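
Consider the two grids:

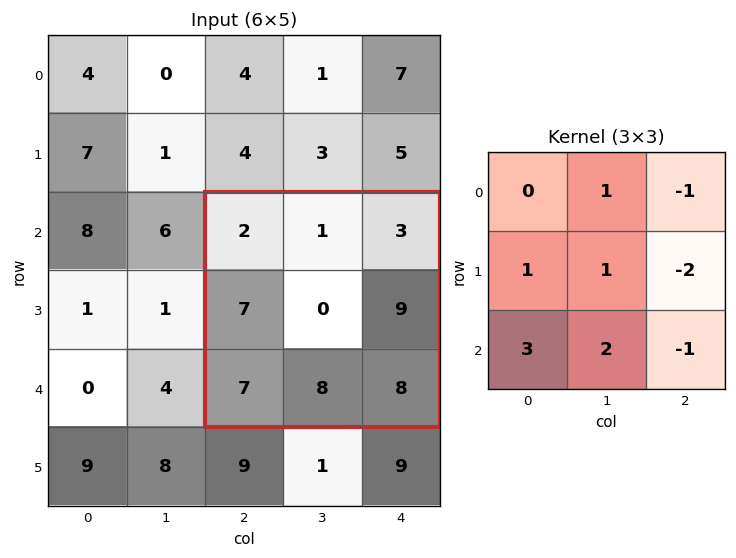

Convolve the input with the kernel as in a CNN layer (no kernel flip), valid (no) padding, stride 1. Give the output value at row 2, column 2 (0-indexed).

The receptive field on the input at this output position is [2 1 3 / 7 0 9 / 7 8 8]. Elementwise product with the kernel and sum: 1·1 + 3·-1 + 7·1 + 0·1 + 9·-2 + 7·3 + 8·2 + 8·-1.

16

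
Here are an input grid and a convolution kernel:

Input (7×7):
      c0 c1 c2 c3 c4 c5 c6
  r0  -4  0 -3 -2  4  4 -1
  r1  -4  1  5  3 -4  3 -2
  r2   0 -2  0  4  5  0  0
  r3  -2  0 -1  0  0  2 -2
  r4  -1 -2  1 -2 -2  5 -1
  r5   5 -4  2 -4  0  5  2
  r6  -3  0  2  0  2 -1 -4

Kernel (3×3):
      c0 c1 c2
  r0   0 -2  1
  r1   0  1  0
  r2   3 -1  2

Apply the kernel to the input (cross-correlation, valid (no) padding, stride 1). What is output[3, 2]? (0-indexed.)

8

The receptive field on the input at this output position is [-1 0 0 / 1 -2 -2 / 2 -4 0]. Elementwise product with the kernel and sum: 0·-2 + 0·1 + -2·1 + 2·3 + -4·-1 + 0·2.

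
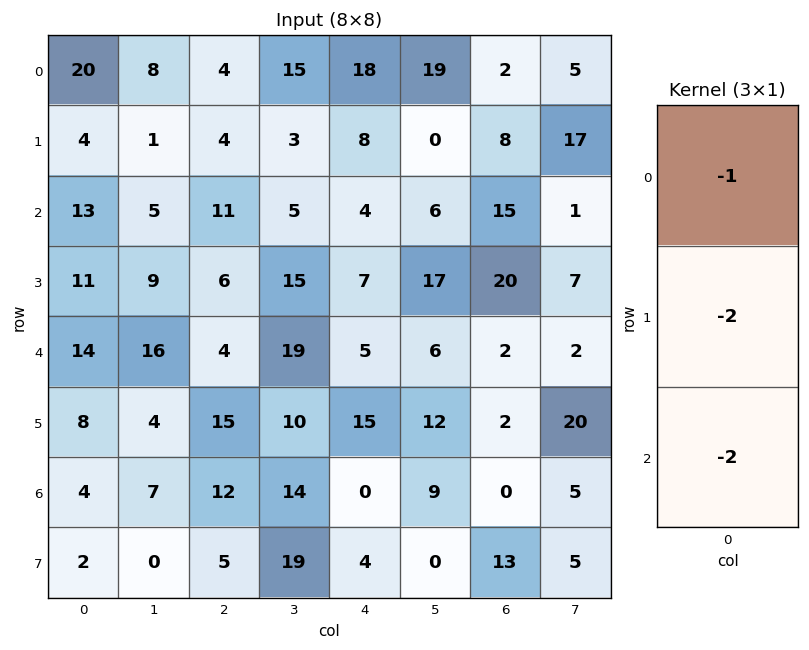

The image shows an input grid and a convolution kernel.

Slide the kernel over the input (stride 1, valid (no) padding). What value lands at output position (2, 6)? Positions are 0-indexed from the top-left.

-59

The receptive field on the input at this output position is [15 / 20 / 2]. Elementwise product with the kernel and sum: 15·-1 + 20·-2 + 2·-2.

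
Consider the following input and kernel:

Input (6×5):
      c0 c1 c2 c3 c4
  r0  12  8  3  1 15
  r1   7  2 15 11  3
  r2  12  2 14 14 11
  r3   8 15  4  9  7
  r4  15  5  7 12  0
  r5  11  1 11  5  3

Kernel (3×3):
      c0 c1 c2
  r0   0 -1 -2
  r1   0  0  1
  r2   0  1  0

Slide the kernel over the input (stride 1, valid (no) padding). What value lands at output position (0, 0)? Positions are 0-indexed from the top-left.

3

The receptive field on the input at this output position is [12 8 3 / 7 2 15 / 12 2 14]. Elementwise product with the kernel and sum: 8·-1 + 3·-2 + 15·1 + 2·1.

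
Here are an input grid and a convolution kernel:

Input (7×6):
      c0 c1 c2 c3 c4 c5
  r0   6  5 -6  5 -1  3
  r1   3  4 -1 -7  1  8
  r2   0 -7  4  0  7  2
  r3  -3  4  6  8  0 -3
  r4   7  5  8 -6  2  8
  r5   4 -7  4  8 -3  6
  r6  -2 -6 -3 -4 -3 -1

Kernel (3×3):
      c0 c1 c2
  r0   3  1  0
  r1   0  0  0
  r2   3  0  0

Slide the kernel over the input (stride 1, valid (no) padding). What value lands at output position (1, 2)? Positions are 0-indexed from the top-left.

The receptive field on the input at this output position is [-1 -7 1 / 4 0 7 / 6 8 0]. Elementwise product with the kernel and sum: -1·3 + -7·1 + 6·3.

8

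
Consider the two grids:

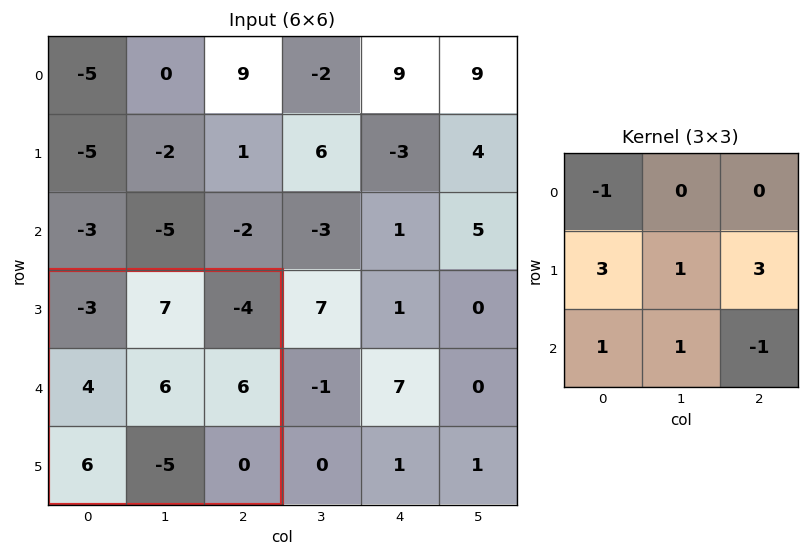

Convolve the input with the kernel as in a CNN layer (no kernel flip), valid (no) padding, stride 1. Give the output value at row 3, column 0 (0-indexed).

40

The receptive field on the input at this output position is [-3 7 -4 / 4 6 6 / 6 -5 0]. Elementwise product with the kernel and sum: -3·-1 + 4·3 + 6·1 + 6·3 + 6·1 + -5·1 + 0·-1.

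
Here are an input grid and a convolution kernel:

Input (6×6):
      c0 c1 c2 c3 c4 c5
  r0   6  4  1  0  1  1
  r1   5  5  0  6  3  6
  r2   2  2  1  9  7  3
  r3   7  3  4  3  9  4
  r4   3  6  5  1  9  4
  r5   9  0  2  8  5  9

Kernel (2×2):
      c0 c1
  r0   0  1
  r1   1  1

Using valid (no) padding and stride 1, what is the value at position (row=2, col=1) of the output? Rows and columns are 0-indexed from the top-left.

8

The receptive field on the input at this output position is [2 1 / 3 4]. Elementwise product with the kernel and sum: 1·1 + 3·1 + 4·1.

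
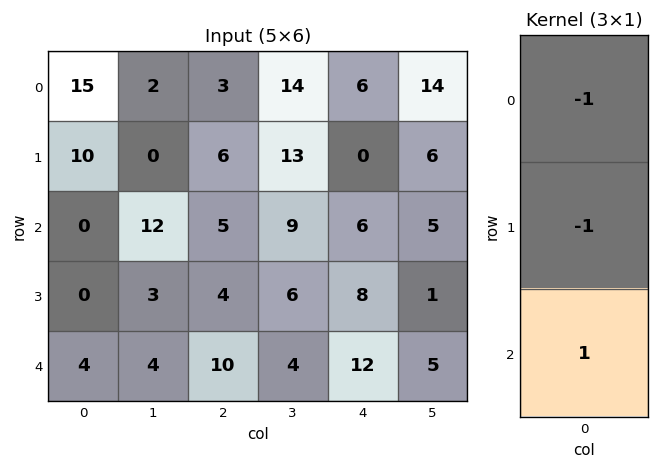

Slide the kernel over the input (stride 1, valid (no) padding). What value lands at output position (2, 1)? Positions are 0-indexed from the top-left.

The receptive field on the input at this output position is [12 / 3 / 4]. Elementwise product with the kernel and sum: 12·-1 + 3·-1 + 4·1.

-11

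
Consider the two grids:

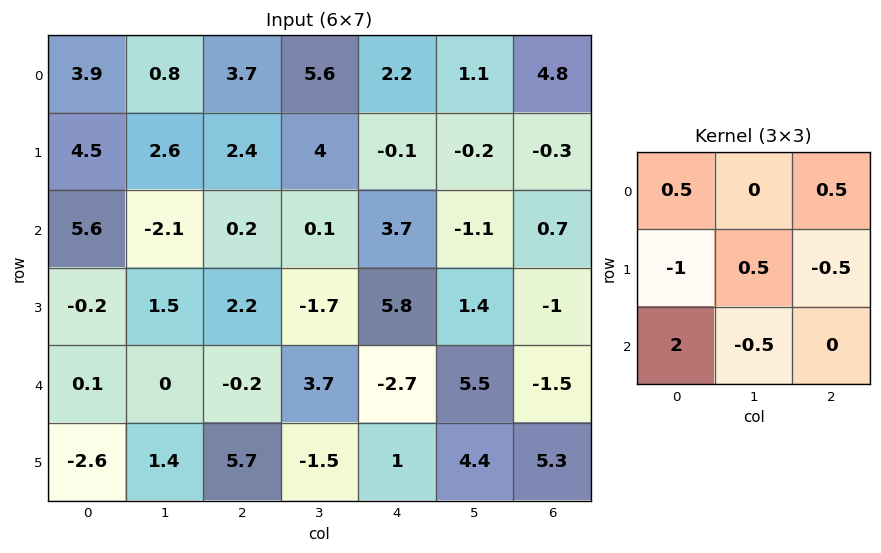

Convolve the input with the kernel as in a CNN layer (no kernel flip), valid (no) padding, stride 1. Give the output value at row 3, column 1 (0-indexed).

The receptive field on the input at this output position is [1.5 2.2 -1.7 / 0 -0.2 3.7 / 1.4 5.7 -1.5]. Elementwise product with the kernel and sum: 1.5·0.5 + -1.7·0.5 + 0·-1 + -0.2·0.5 + 3.7·-0.5 + 1.4·2 + 5.7·-0.5.

-2.1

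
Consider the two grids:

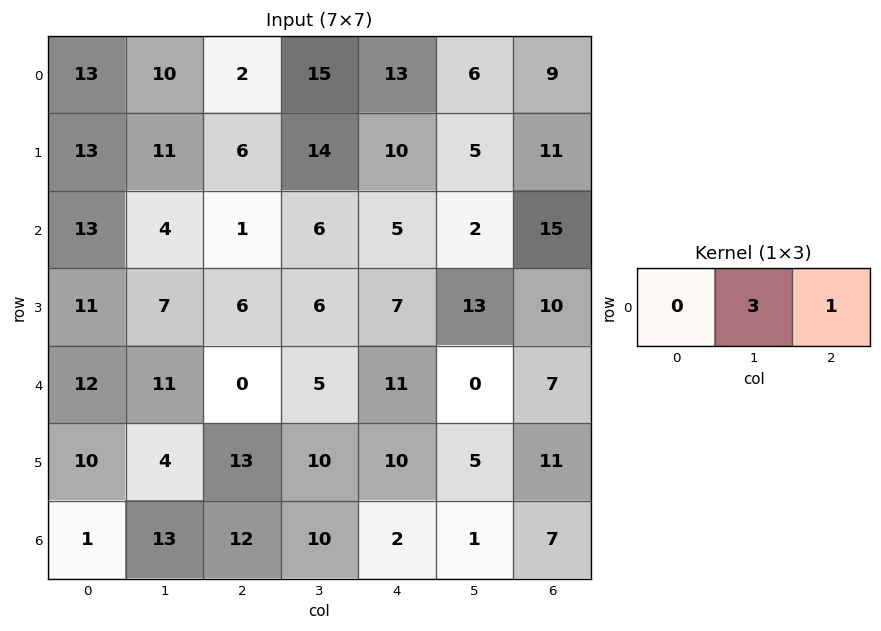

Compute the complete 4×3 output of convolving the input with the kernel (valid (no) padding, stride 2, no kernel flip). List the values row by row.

32 58 27
13 23 21
33 26 7
51 32 10

Output[0,0]: The receptive field on the input at this output position is [13 10 2]. Elementwise product with the kernel and sum: 10·3 + 2·1.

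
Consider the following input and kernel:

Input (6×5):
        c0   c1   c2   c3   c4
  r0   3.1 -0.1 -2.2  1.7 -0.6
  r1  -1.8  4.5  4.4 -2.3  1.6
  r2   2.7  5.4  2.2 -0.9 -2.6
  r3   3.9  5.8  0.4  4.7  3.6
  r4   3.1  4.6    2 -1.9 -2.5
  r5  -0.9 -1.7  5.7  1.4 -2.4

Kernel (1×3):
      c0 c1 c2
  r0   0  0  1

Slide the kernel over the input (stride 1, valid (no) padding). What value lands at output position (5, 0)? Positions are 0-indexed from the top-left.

5.7

The receptive field on the input at this output position is [-0.9 -1.7 5.7]. Elementwise product with the kernel and sum: 5.7·1.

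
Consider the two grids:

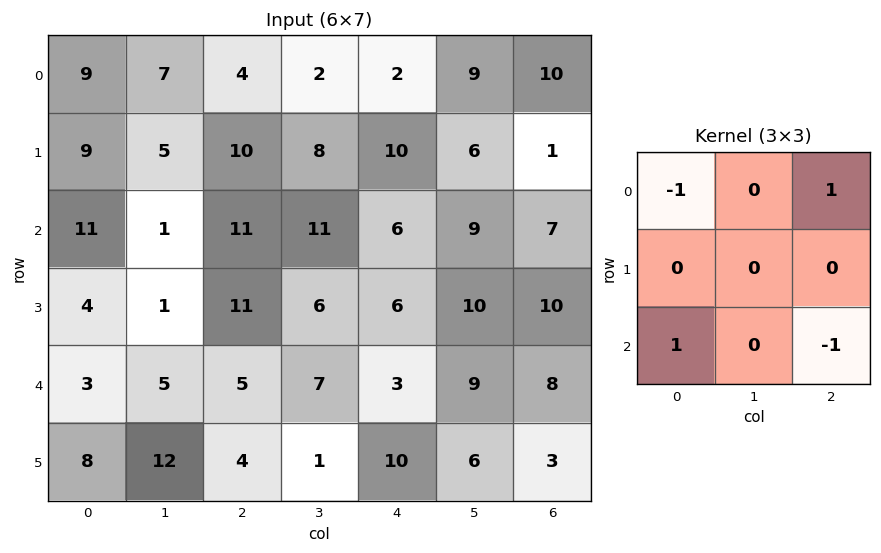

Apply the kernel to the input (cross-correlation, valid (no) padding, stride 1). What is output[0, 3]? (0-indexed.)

9

The receptive field on the input at this output position is [2 2 9 / 8 10 6 / 11 6 9]. Elementwise product with the kernel and sum: 2·-1 + 9·1 + 11·1 + 9·-1.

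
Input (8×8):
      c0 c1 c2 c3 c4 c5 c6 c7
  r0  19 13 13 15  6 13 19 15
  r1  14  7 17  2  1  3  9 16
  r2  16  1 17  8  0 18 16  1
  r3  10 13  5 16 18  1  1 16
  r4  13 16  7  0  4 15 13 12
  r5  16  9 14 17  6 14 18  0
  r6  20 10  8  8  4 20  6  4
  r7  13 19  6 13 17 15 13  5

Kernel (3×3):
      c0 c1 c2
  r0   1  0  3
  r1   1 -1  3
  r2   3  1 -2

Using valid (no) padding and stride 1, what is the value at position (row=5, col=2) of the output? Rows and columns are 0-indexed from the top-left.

The receptive field on the input at this output position is [14 17 6 / 8 8 4 / 6 13 17]. Elementwise product with the kernel and sum: 14·1 + 6·3 + 8·1 + 8·-1 + 4·3 + 6·3 + 13·1 + 17·-2.

41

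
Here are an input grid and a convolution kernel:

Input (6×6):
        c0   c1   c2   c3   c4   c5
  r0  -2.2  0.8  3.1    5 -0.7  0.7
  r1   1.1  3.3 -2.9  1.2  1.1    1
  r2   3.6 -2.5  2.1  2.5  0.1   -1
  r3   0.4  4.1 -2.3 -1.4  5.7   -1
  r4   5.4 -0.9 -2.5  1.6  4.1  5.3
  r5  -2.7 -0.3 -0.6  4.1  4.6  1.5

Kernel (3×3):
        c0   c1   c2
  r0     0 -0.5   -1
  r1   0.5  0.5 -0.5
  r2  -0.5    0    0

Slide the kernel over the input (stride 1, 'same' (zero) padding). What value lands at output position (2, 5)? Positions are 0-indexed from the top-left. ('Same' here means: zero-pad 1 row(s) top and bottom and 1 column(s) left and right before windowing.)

The receptive field on the zero-padded input at this output position is [1.1 1 0 / 0.1 -1 0 / 5.7 -1 0]. Elementwise product with the kernel and sum: 1·-0.5 + 0·-1 + 0.1·0.5 + -1·0.5 + 0·-0.5 + 5.7·-0.5.

-3.8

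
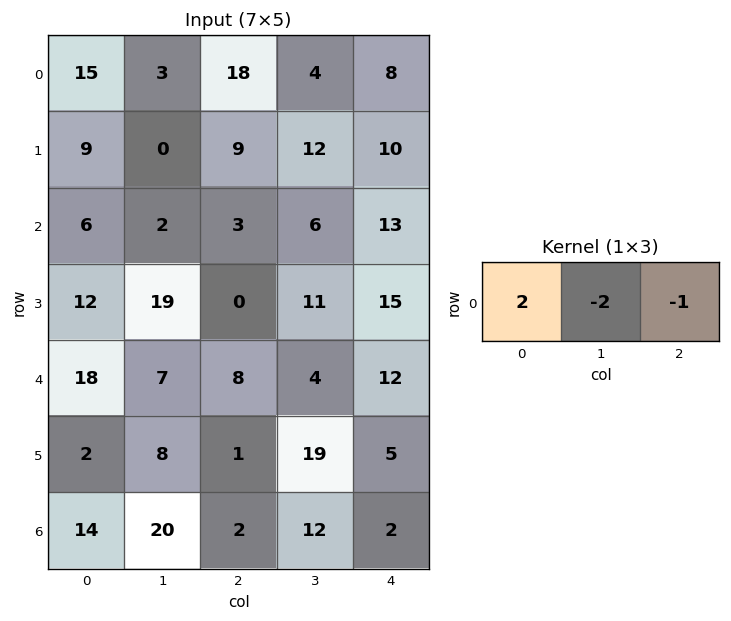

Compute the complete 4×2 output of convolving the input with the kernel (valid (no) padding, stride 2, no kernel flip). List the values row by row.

6 20
5 -19
14 -4
-14 -22

Output[0,0]: The receptive field on the input at this output position is [15 3 18]. Elementwise product with the kernel and sum: 15·2 + 3·-2 + 18·-1.
Output[0,1]: The receptive field on the input at this output position is [18 4 8]. Elementwise product with the kernel and sum: 18·2 + 4·-2 + 8·-1.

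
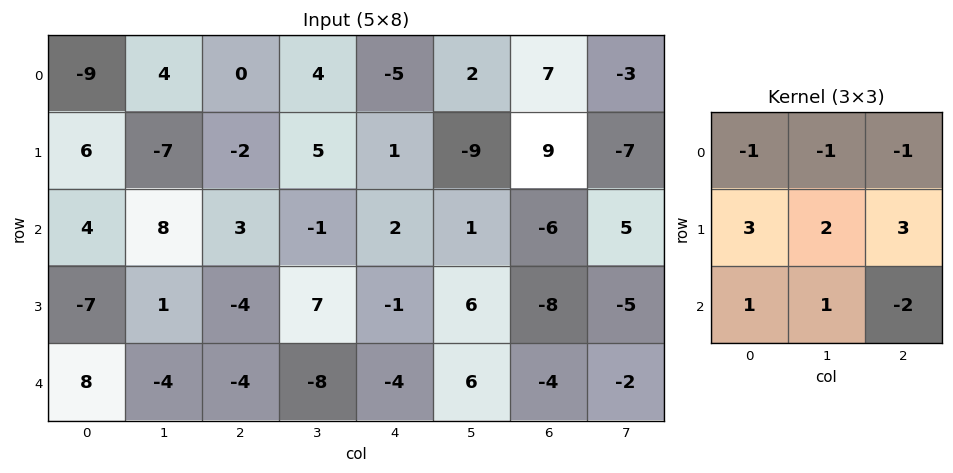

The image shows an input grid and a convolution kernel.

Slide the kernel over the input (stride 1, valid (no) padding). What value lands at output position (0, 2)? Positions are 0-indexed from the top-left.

The receptive field on the input at this output position is [0 4 -5 / -2 5 1 / 3 -1 2]. Elementwise product with the kernel and sum: 0·-1 + 4·-1 + -5·-1 + -2·3 + 5·2 + 1·3 + 3·1 + -1·1 + 2·-2.

6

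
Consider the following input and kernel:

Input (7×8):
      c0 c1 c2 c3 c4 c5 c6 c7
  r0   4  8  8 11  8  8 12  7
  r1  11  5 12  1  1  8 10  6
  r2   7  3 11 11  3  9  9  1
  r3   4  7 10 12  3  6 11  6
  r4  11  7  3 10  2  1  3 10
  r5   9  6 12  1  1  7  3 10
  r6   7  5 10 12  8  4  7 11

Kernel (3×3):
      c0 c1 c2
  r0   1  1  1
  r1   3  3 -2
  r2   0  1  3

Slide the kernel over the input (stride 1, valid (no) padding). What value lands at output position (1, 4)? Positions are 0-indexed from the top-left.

The receptive field on the input at this output position is [1 8 10 / 3 9 9 / 3 6 11]. Elementwise product with the kernel and sum: 1·1 + 8·1 + 10·1 + 3·3 + 9·3 + 9·-2 + 6·1 + 11·3.

76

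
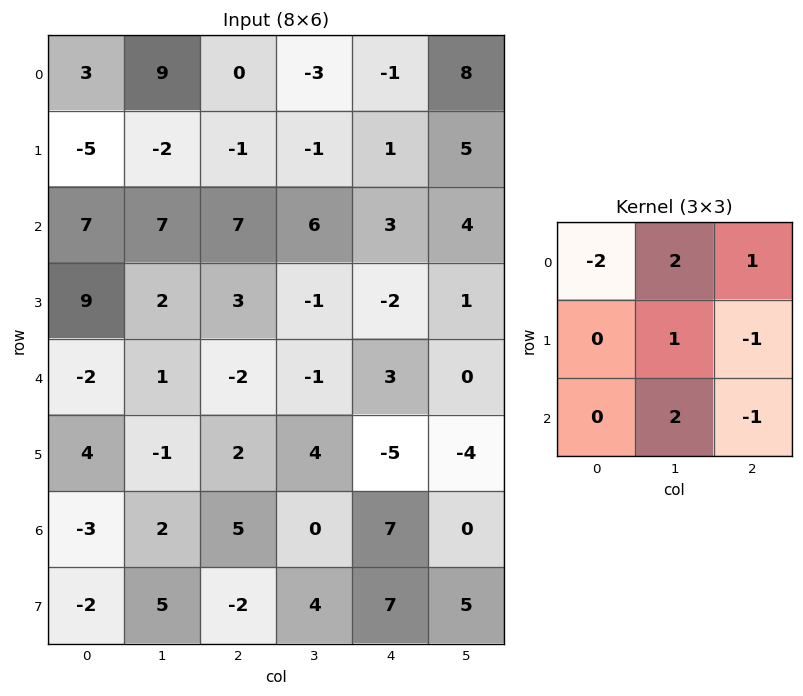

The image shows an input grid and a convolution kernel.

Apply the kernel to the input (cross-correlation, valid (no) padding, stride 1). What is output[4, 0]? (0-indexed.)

0

The receptive field on the input at this output position is [-2 1 -2 / 4 -1 2 / -3 2 5]. Elementwise product with the kernel and sum: -2·-2 + 1·2 + -2·1 + -1·1 + 2·-1 + 2·2 + 5·-1.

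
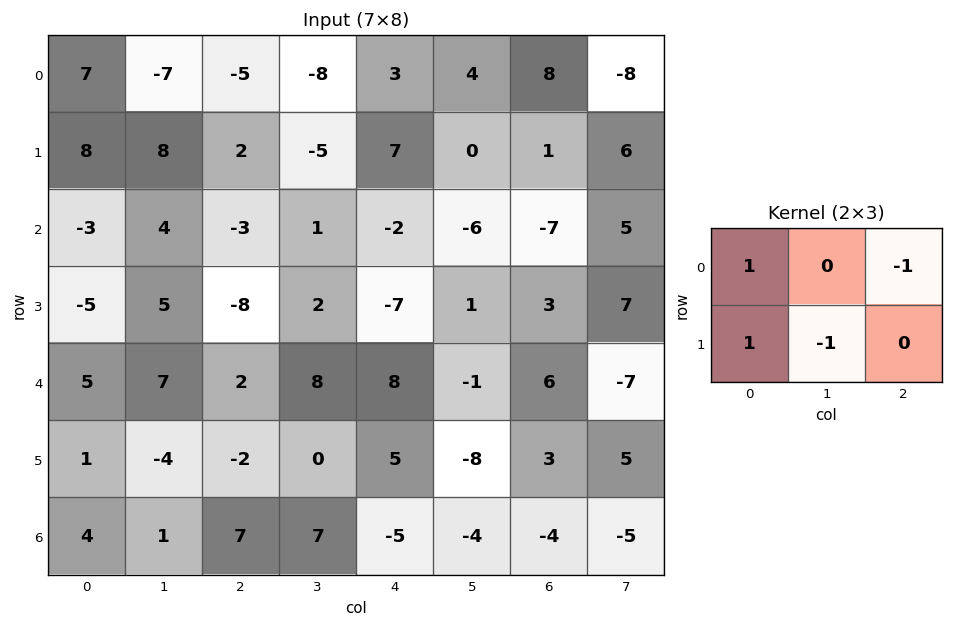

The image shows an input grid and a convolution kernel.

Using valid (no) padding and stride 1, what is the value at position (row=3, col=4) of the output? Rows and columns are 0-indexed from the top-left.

The receptive field on the input at this output position is [-7 1 3 / 8 -1 6]. Elementwise product with the kernel and sum: -7·1 + 3·-1 + 8·1 + -1·-1.

-1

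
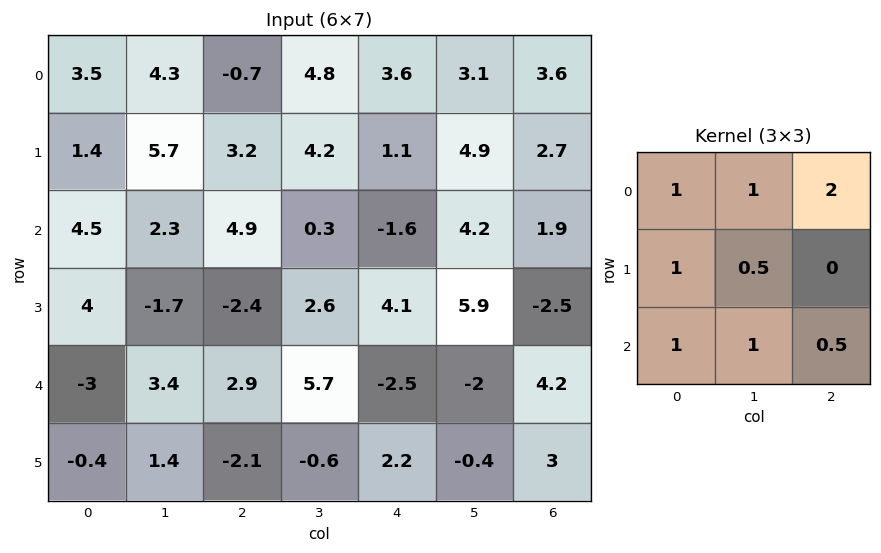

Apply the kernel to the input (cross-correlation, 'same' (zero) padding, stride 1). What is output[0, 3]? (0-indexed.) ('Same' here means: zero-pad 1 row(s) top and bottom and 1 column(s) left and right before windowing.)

9.65

The receptive field on the zero-padded input at this output position is [0 0 0 / -0.7 4.8 3.6 / 3.2 4.2 1.1]. Elementwise product with the kernel and sum: 0·1 + 0·1 + 0·2 + -0.7·1 + 4.8·0.5 + 3.2·1 + 4.2·1 + 1.1·0.5.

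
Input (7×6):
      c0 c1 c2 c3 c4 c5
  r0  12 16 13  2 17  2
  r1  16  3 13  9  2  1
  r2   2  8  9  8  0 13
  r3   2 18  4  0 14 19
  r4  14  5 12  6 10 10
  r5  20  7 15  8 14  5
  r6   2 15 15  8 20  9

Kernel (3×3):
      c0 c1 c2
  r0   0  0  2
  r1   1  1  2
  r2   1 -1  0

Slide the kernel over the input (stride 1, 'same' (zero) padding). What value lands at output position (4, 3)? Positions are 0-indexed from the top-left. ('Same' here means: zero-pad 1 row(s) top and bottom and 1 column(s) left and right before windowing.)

The receptive field on the zero-padded input at this output position is [4 0 14 / 12 6 10 / 15 8 14]. Elementwise product with the kernel and sum: 14·2 + 12·1 + 6·1 + 10·2 + 15·1 + 8·-1.

73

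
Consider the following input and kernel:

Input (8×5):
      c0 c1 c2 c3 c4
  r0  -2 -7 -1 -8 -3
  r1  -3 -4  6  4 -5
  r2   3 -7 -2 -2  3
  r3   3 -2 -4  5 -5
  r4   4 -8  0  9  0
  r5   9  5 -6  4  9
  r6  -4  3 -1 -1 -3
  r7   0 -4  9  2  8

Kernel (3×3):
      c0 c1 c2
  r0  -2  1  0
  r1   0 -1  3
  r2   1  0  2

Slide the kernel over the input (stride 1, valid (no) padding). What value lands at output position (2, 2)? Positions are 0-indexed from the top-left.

The receptive field on the input at this output position is [-2 -2 3 / -4 5 -5 / 0 9 0]. Elementwise product with the kernel and sum: -2·-2 + -2·1 + 5·-1 + -5·3 + 0·1 + 0·2.

-18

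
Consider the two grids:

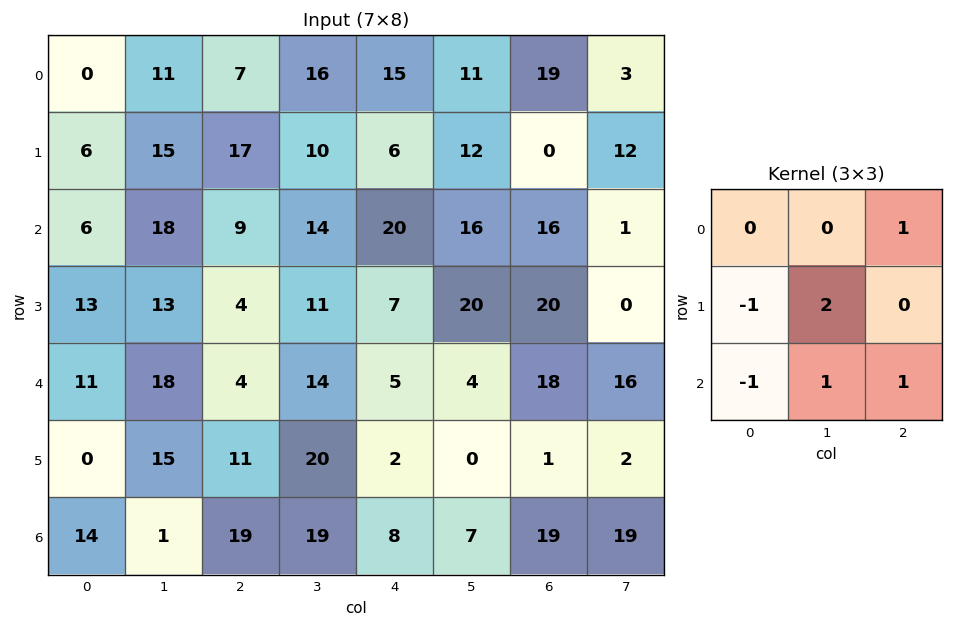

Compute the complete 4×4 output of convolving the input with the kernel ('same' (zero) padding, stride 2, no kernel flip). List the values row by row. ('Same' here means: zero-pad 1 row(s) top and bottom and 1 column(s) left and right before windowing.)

Output[0,0]: The receptive field on the zero-padded input at this output position is [0 0 0 / 0 0 11 / 0 6 15]. Elementwise product with the kernel and sum: 0·1 + 0·-1 + 0·2 + 0·-1 + 6·1 + 15·1.
Output[0,1]: The receptive field on the zero-padded input at this output position is [0 0 0 / 11 7 16 / 15 17 10]. Elementwise product with the kernel and sum: 0·1 + 11·-1 + 7·2 + 15·-1 + 17·1 + 10·1.

21 15 22 27
53 12 54 28
50 17 -2 35
43 57 -3 33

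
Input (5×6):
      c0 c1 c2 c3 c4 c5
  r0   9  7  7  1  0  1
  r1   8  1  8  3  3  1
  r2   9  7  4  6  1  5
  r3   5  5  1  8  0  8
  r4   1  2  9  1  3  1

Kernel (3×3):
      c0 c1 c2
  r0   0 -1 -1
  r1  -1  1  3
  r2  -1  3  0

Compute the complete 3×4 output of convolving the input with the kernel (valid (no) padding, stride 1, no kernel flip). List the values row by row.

Output[0,0]: The receptive field on the input at this output position is [9 7 7 / 8 1 8 / 9 7 4]. Elementwise product with the kernel and sum: 7·-1 + 7·-1 + 8·-1 + 1·1 + 8·3 + 9·-1 + 7·3.

15 13 17 -1
11 2 22 -2
-3 35 -6 18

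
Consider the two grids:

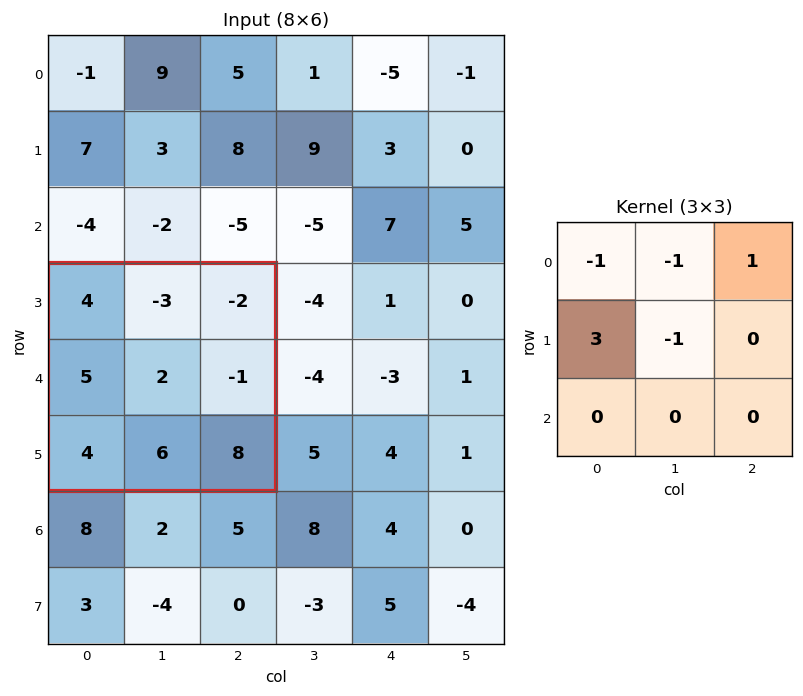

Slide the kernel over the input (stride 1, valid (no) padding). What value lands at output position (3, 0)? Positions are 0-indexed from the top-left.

10

The receptive field on the input at this output position is [4 -3 -2 / 5 2 -1 / 4 6 8]. Elementwise product with the kernel and sum: 4·-1 + -3·-1 + -2·1 + 5·3 + 2·-1.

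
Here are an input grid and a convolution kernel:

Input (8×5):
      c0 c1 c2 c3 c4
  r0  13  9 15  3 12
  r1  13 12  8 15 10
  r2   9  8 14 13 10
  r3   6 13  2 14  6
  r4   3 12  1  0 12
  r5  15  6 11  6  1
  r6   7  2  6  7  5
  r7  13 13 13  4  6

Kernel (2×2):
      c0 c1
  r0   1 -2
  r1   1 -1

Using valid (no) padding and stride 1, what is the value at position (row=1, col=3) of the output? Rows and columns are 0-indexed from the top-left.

The receptive field on the input at this output position is [15 10 / 13 10]. Elementwise product with the kernel and sum: 15·1 + 10·-2 + 13·1 + 10·-1.

-2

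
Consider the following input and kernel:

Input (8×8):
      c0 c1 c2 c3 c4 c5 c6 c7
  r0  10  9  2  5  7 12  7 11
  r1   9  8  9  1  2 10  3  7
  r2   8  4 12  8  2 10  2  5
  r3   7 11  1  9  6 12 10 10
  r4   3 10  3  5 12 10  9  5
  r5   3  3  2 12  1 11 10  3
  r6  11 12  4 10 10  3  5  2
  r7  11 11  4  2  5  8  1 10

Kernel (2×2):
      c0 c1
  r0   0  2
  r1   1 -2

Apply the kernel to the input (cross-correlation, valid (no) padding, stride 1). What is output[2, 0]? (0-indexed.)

The receptive field on the input at this output position is [8 4 / 7 11]. Elementwise product with the kernel and sum: 4·2 + 7·1 + 11·-2.

-7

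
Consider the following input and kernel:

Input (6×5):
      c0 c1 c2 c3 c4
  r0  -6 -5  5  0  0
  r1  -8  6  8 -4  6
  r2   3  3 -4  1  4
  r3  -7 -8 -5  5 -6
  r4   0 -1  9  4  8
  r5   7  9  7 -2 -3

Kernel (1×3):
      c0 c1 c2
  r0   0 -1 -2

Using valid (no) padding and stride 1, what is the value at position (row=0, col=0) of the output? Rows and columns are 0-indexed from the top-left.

The receptive field on the input at this output position is [-6 -5 5]. Elementwise product with the kernel and sum: -5·-1 + 5·-2.

-5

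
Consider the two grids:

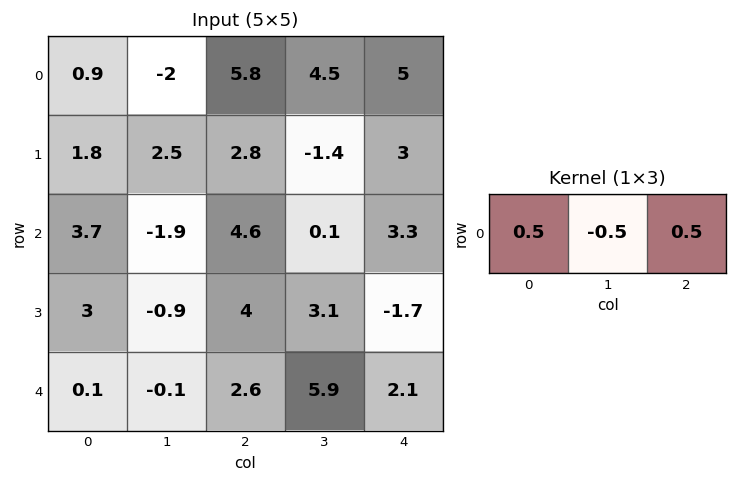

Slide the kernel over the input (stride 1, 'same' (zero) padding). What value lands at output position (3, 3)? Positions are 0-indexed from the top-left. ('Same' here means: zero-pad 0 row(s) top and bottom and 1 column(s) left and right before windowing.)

The receptive field on the zero-padded input at this output position is [4 3.1 -1.7]. Elementwise product with the kernel and sum: 4·0.5 + 3.1·-0.5 + -1.7·0.5.

-0.4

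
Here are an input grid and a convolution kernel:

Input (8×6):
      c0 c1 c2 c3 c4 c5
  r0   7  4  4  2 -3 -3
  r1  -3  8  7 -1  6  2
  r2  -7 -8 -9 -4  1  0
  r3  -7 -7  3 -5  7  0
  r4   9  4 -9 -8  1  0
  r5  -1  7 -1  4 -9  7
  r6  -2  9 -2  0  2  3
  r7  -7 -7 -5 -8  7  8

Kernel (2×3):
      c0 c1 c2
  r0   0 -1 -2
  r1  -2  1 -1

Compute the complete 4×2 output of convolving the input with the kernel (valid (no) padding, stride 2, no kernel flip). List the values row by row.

Output[0,0]: The receptive field on the input at this output position is [7 4 4 / -3 8 7]. Elementwise product with the kernel and sum: 4·-1 + 4·-2 + -3·-2 + 8·1 + 7·-1.

-5 -17
30 -16
24 21
7 -9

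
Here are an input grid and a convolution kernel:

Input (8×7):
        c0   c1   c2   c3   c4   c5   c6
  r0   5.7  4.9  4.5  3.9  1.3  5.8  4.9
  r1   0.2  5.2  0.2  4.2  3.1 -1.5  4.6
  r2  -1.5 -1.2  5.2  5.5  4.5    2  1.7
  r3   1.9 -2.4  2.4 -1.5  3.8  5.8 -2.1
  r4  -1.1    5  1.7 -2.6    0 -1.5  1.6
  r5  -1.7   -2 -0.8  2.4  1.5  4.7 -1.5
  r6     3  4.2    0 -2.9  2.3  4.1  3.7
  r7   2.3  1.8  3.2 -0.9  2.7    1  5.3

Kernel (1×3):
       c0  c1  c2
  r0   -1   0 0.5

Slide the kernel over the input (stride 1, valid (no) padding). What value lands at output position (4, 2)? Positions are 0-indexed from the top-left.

The receptive field on the input at this output position is [1.7 -2.6 0]. Elementwise product with the kernel and sum: 1.7·-1 + 0·0.5.

-1.7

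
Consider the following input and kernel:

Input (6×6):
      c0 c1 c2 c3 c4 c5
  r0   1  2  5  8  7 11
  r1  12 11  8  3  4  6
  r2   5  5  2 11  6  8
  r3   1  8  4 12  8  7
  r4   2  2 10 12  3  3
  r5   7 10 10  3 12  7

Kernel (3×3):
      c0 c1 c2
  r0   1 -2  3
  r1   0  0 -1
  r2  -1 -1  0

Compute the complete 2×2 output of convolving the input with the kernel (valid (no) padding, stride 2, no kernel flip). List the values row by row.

Output[0,0]: The receptive field on the input at this output position is [1 2 5 / 12 11 8 / 5 5 2]. Elementwise product with the kernel and sum: 1·1 + 2·-2 + 5·3 + 8·-1 + 5·-1 + 5·-1.
Output[0,1]: The receptive field on the input at this output position is [5 8 7 / 8 3 4 / 2 11 6]. Elementwise product with the kernel and sum: 5·1 + 8·-2 + 7·3 + 4·-1 + 2·-1 + 11·-1.

-6 -7
-7 -32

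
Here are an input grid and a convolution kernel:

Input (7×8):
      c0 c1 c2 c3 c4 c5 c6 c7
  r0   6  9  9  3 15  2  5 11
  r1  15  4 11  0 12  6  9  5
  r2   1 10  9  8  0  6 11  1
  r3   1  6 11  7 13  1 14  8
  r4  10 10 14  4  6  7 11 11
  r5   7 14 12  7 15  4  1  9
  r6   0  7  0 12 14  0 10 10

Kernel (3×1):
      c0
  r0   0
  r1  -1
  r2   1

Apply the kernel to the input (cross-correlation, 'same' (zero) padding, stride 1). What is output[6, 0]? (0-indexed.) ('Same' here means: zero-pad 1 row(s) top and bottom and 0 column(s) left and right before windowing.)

0

The receptive field on the zero-padded input at this output position is [7 / 0 / 0]. Elementwise product with the kernel and sum: 0·-1 + 0·1.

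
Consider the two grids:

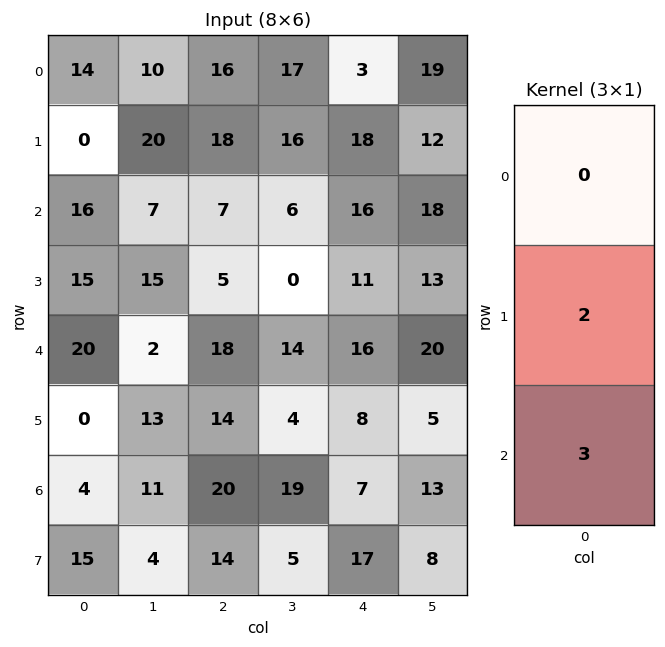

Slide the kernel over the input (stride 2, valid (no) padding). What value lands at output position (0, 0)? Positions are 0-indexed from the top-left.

48

The receptive field on the input at this output position is [14 / 0 / 16]. Elementwise product with the kernel and sum: 0·2 + 16·3.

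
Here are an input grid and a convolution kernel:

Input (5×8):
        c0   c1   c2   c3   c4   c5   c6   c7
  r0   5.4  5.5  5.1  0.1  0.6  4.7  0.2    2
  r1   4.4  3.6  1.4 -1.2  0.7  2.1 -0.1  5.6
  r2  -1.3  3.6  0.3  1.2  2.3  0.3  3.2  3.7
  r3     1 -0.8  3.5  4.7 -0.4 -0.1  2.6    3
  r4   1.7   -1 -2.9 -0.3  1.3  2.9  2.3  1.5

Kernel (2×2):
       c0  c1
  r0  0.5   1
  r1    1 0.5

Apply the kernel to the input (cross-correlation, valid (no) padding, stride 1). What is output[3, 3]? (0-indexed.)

The receptive field on the input at this output position is [4.7 -0.4 / -0.3 1.3]. Elementwise product with the kernel and sum: 4.7·0.5 + -0.4·1 + -0.3·1 + 1.3·0.5.

2.3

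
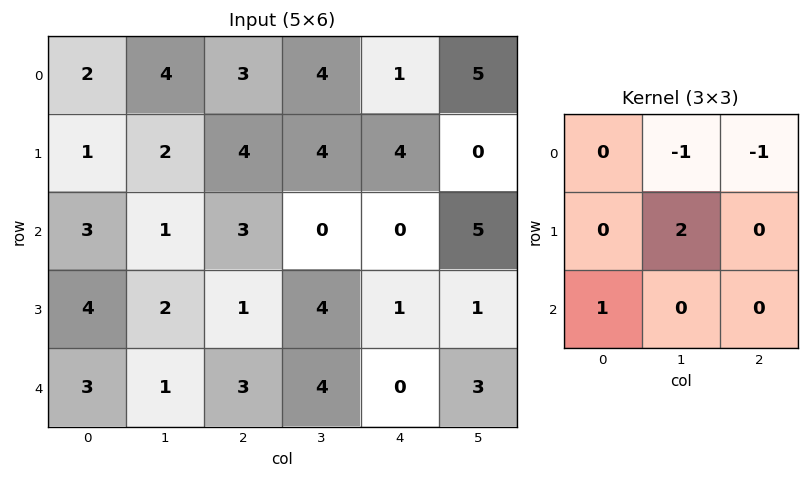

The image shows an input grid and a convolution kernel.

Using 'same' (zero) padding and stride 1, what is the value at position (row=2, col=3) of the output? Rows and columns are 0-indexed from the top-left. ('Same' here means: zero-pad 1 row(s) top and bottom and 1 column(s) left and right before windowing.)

The receptive field on the zero-padded input at this output position is [4 4 4 / 3 0 0 / 1 4 1]. Elementwise product with the kernel and sum: 4·-1 + 4·-1 + 0·2 + 1·1.

-7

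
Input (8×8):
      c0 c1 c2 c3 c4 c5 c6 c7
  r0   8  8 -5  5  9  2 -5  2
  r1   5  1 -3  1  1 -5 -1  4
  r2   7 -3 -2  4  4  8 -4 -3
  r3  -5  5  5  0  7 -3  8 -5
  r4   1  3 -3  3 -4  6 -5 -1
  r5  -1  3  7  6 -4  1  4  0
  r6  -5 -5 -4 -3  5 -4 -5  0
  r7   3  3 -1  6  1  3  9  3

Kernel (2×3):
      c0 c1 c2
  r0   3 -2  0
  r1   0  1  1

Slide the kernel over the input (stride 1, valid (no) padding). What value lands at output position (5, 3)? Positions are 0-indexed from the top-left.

27

The receptive field on the input at this output position is [6 -4 1 / -3 5 -4]. Elementwise product with the kernel and sum: 6·3 + -4·-2 + 5·1 + -4·1.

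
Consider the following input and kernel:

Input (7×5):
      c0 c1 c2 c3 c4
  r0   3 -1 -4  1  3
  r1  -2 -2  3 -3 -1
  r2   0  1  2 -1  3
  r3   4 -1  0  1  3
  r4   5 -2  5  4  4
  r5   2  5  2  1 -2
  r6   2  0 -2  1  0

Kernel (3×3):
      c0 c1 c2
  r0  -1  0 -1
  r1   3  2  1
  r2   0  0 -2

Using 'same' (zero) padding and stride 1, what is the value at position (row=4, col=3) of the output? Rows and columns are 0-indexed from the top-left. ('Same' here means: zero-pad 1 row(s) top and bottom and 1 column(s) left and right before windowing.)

28

The receptive field on the zero-padded input at this output position is [0 1 3 / 5 4 4 / 2 1 -2]. Elementwise product with the kernel and sum: 0·-1 + 3·-1 + 5·3 + 4·2 + 4·1 + -2·-2.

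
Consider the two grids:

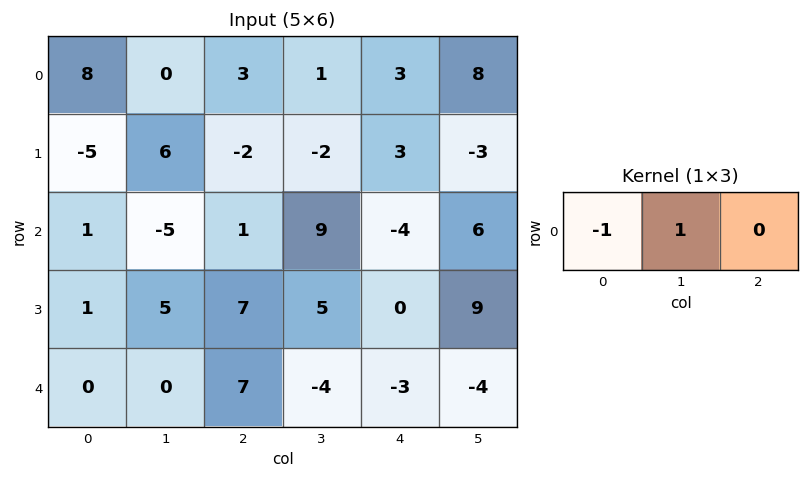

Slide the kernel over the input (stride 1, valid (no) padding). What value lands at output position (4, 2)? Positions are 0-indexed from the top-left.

The receptive field on the input at this output position is [7 -4 -3]. Elementwise product with the kernel and sum: 7·-1 + -4·1.

-11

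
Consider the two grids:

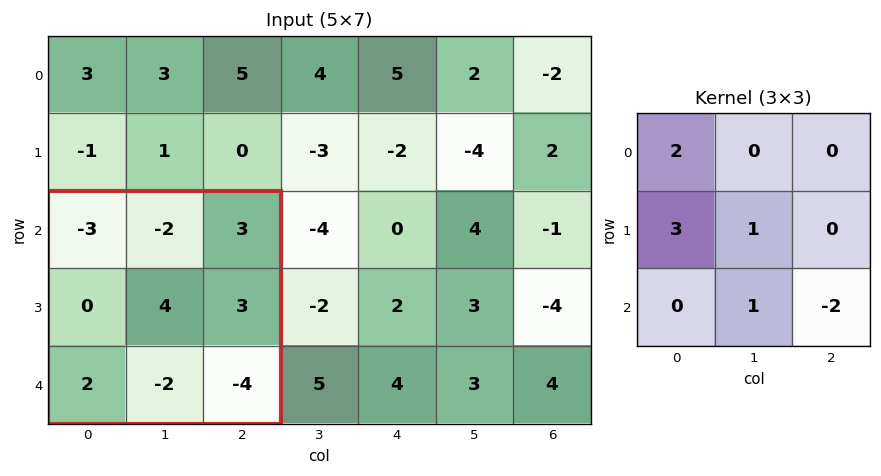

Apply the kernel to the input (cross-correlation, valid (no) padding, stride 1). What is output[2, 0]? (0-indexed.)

4

The receptive field on the input at this output position is [-3 -2 3 / 0 4 3 / 2 -2 -4]. Elementwise product with the kernel and sum: -3·2 + 0·3 + 4·1 + -2·1 + -4·-2.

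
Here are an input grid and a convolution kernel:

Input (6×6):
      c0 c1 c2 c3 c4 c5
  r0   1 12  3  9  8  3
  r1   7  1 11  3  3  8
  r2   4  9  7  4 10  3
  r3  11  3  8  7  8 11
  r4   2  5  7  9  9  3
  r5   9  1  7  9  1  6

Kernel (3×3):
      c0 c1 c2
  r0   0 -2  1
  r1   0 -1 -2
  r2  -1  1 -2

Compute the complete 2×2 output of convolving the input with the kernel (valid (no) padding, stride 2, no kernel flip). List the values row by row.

Output[0,0]: The receptive field on the input at this output position is [1 12 3 / 7 1 11 / 4 9 7]. Elementwise product with the kernel and sum: 12·-2 + 3·1 + 1·-1 + 11·-2 + 4·-1 + 9·1 + 7·-2.
Output[0,1]: The receptive field on the input at this output position is [3 9 8 / 11 3 3 / 7 4 10]. Elementwise product with the kernel and sum: 9·-2 + 8·1 + 3·-1 + 3·-2 + 7·-1 + 4·1 + 10·-2.

-53 -42
-41 -37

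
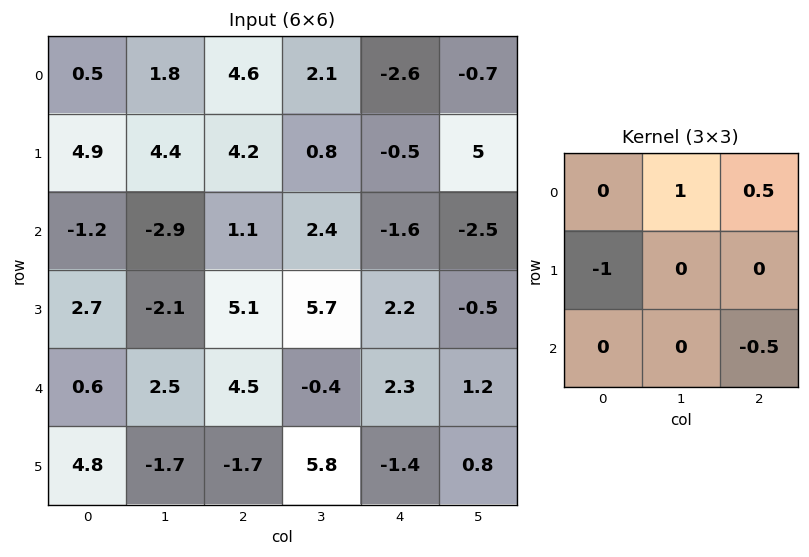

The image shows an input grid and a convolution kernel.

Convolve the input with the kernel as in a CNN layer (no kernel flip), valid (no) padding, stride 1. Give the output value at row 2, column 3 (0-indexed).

The receptive field on the input at this output position is [2.4 -1.6 -2.5 / 5.7 2.2 -0.5 / -0.4 2.3 1.2]. Elementwise product with the kernel and sum: -1.6·1 + -2.5·0.5 + 5.7·-1 + 1.2·-0.5.

-9.15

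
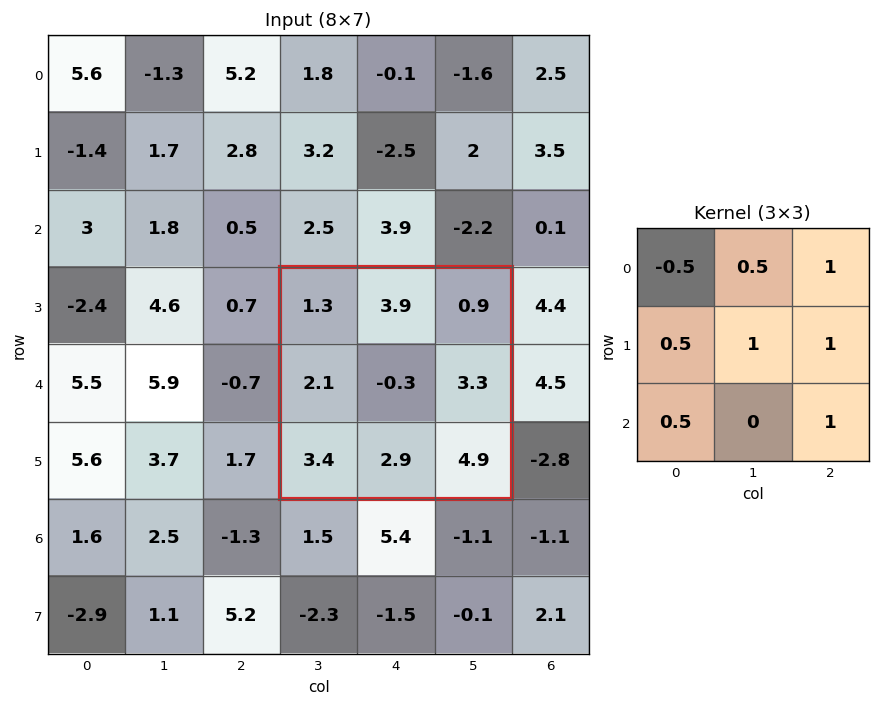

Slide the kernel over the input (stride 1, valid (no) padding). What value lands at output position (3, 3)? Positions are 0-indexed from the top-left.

12.85

The receptive field on the input at this output position is [1.3 3.9 0.9 / 2.1 -0.3 3.3 / 3.4 2.9 4.9]. Elementwise product with the kernel and sum: 1.3·-0.5 + 3.9·0.5 + 0.9·1 + 2.1·0.5 + -0.3·1 + 3.3·1 + 3.4·0.5 + 4.9·1.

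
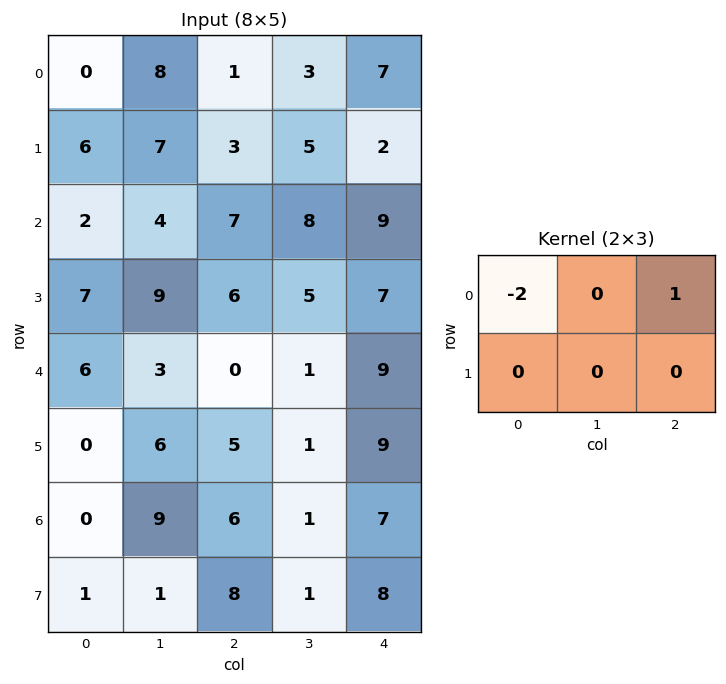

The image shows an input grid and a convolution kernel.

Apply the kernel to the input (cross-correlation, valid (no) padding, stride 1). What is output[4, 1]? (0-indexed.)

-5

The receptive field on the input at this output position is [3 0 1 / 6 5 1]. Elementwise product with the kernel and sum: 3·-2 + 1·1.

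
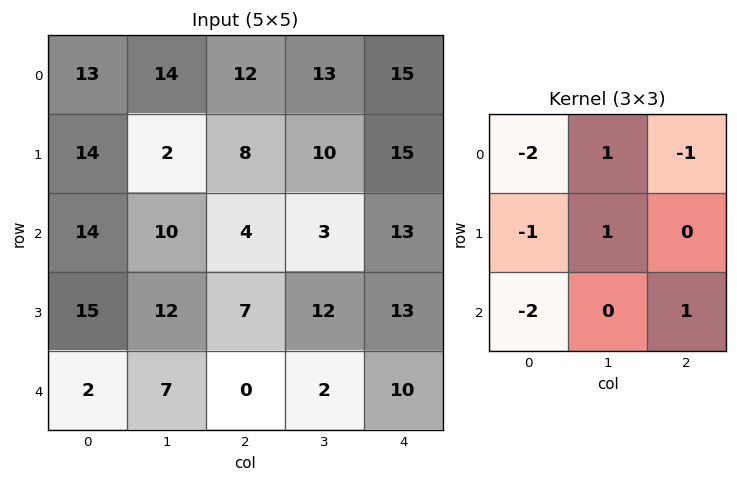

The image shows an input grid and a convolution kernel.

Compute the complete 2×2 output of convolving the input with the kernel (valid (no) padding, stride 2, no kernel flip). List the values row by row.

-60 -19
-29 -3

Output[0,0]: The receptive field on the input at this output position is [13 14 12 / 14 2 8 / 14 10 4]. Elementwise product with the kernel and sum: 13·-2 + 14·1 + 12·-1 + 14·-1 + 2·1 + 14·-2 + 4·1.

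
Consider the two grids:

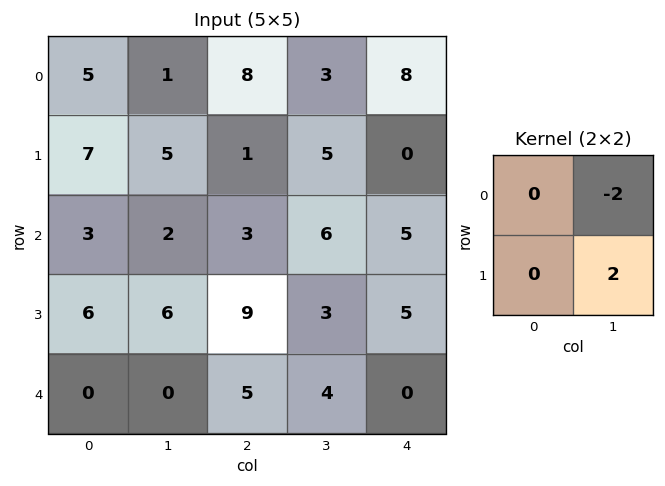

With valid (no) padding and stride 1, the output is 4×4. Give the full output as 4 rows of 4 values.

Output[0,0]: The receptive field on the input at this output position is [5 1 / 7 5]. Elementwise product with the kernel and sum: 1·-2 + 5·2.

8 -14 4 -16
-6 4 2 10
8 12 -6 0
-12 -8 2 -10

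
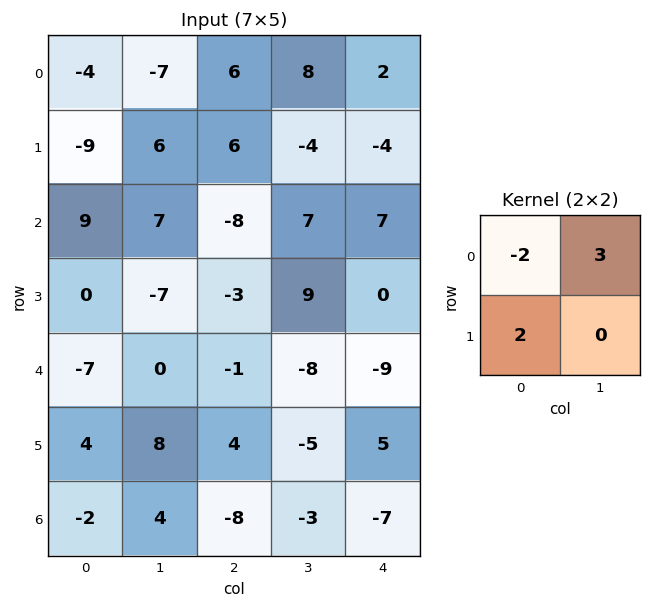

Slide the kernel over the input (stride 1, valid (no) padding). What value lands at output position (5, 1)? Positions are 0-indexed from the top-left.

The receptive field on the input at this output position is [8 4 / 4 -8]. Elementwise product with the kernel and sum: 8·-2 + 4·3 + 4·2.

4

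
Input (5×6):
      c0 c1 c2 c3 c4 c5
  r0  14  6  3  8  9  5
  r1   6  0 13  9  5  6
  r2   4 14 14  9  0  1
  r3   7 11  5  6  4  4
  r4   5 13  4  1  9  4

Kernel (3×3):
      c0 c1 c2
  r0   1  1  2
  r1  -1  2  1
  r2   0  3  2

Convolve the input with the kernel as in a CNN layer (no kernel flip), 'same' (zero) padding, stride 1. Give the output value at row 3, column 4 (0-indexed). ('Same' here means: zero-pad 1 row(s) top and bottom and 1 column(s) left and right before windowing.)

52

The receptive field on the zero-padded input at this output position is [9 0 1 / 6 4 4 / 1 9 4]. Elementwise product with the kernel and sum: 9·1 + 0·1 + 1·2 + 6·-1 + 4·2 + 4·1 + 9·3 + 4·2.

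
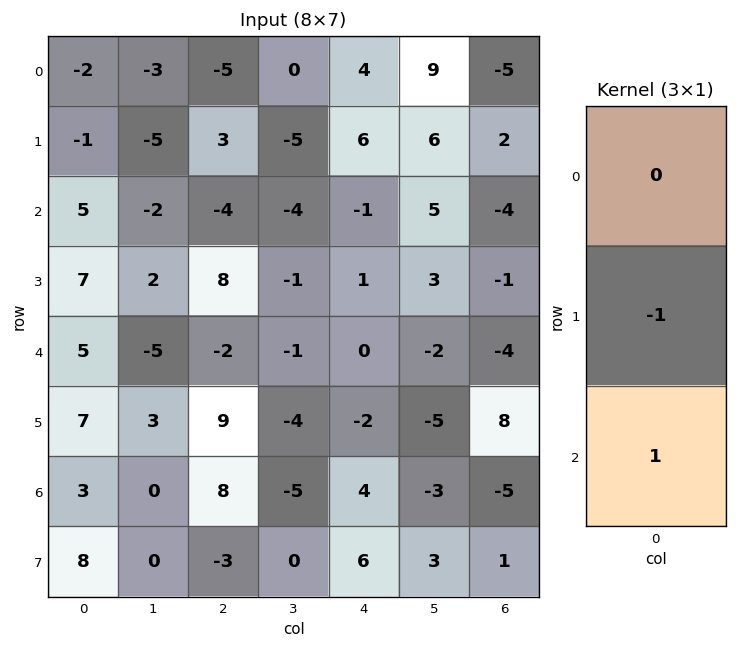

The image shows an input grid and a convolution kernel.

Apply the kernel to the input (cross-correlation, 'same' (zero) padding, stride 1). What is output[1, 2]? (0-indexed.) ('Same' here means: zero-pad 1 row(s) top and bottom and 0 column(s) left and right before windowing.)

-7

The receptive field on the zero-padded input at this output position is [-5 / 3 / -4]. Elementwise product with the kernel and sum: 3·-1 + -4·1.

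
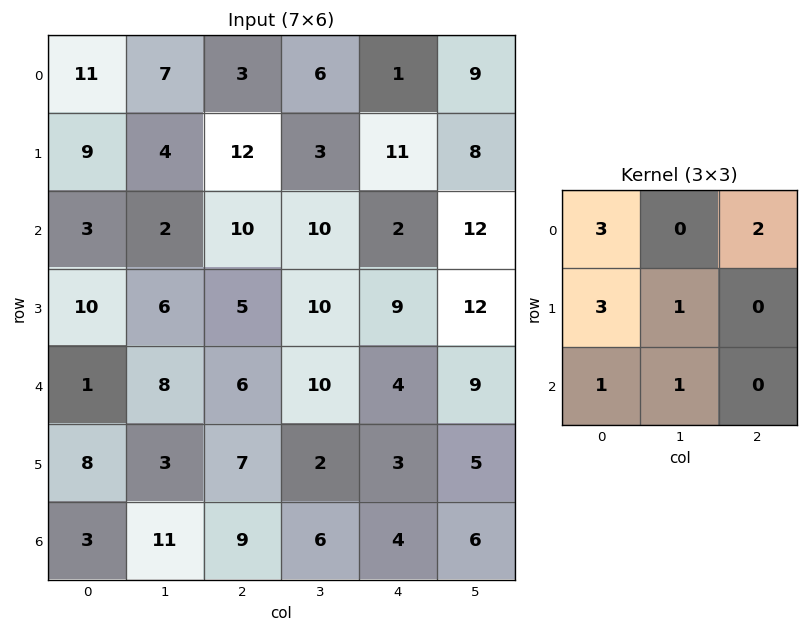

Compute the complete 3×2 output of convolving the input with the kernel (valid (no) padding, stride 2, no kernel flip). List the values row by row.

75 70
74 75
56 64

Output[0,0]: The receptive field on the input at this output position is [11 7 3 / 9 4 12 / 3 2 10]. Elementwise product with the kernel and sum: 11·3 + 3·2 + 9·3 + 4·1 + 3·1 + 2·1.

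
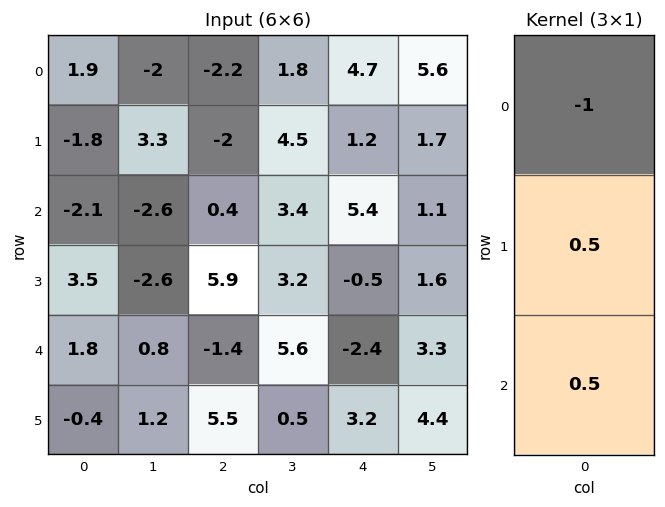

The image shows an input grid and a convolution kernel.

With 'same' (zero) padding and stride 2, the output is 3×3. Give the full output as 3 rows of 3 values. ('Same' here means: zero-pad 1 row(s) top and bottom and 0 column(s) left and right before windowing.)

Output[0,0]: The receptive field on the zero-padded input at this output position is [0 / 1.9 / -1.8]. Elementwise product with the kernel and sum: 0·-1 + 1.9·0.5 + -1.8·0.5.
Output[0,1]: The receptive field on the zero-padded input at this output position is [0 / -2.2 / -2]. Elementwise product with the kernel and sum: 0·-1 + -2.2·0.5 + -2·0.5.

0.05 -2.1 2.95
2.5 5.15 1.25
-2.8 -3.85 0.9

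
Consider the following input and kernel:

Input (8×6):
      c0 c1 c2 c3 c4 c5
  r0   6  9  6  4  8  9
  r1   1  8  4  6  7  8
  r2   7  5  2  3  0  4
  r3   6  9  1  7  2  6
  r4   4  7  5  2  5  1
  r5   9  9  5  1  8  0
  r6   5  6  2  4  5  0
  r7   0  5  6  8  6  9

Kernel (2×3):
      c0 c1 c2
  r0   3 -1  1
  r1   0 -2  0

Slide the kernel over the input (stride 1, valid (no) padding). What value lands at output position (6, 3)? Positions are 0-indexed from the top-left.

-5

The receptive field on the input at this output position is [4 5 0 / 8 6 9]. Elementwise product with the kernel and sum: 4·3 + 5·-1 + 0·1 + 6·-2.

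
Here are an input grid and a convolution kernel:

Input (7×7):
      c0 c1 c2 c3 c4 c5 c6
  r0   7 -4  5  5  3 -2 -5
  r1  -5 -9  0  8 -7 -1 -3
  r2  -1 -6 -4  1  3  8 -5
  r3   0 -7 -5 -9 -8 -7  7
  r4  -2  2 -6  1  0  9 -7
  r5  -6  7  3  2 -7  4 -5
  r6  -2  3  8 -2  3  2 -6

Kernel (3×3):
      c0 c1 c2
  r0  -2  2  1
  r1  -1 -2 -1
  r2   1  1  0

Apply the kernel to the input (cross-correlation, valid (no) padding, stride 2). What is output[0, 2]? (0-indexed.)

The receptive field on the input at this output position is [3 -2 -5 / -7 -1 -3 / 3 8 -5]. Elementwise product with the kernel and sum: 3·-2 + -2·2 + -5·1 + -7·-1 + -1·-2 + -3·-1 + 3·1 + 8·1.

8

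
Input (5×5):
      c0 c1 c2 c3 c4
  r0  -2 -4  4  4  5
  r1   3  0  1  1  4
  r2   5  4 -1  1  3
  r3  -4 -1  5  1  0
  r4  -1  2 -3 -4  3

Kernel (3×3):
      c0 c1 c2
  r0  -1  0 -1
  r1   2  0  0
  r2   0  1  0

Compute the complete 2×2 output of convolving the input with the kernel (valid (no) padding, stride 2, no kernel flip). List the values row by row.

Output[0,0]: The receptive field on the input at this output position is [-2 -4 4 / 3 0 1 / 5 4 -1]. Elementwise product with the kernel and sum: -2·-1 + 4·-1 + 3·2 + 4·1.

8 -6
-10 4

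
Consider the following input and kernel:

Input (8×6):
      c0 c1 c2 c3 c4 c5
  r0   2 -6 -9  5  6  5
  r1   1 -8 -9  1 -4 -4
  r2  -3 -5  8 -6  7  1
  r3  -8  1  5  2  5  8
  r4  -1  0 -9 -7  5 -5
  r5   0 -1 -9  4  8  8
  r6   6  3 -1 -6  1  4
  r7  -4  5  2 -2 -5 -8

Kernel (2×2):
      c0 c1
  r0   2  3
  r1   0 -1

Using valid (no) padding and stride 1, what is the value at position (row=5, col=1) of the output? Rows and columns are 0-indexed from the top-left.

-28

The receptive field on the input at this output position is [-1 -9 / 3 -1]. Elementwise product with the kernel and sum: -1·2 + -9·3 + -1·-1.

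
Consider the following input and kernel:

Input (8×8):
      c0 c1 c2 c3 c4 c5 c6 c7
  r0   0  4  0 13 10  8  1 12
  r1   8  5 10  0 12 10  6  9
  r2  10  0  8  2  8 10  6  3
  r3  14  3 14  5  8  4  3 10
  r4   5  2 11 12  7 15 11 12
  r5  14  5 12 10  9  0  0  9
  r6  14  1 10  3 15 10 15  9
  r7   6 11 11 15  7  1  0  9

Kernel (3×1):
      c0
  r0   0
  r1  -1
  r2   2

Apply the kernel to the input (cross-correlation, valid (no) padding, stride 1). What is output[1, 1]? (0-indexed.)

6

The receptive field on the input at this output position is [5 / 0 / 3]. Elementwise product with the kernel and sum: 0·-1 + 3·2.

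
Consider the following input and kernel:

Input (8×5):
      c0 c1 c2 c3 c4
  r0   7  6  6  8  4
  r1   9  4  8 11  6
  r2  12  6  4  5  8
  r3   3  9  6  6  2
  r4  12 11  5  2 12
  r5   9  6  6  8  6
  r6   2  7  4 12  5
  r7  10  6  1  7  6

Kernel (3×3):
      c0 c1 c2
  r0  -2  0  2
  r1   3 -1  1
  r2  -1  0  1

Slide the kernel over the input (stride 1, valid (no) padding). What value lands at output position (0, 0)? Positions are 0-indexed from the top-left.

The receptive field on the input at this output position is [7 6 6 / 9 4 8 / 12 6 4]. Elementwise product with the kernel and sum: 7·-2 + 6·2 + 9·3 + 4·-1 + 8·1 + 12·-1 + 4·1.

21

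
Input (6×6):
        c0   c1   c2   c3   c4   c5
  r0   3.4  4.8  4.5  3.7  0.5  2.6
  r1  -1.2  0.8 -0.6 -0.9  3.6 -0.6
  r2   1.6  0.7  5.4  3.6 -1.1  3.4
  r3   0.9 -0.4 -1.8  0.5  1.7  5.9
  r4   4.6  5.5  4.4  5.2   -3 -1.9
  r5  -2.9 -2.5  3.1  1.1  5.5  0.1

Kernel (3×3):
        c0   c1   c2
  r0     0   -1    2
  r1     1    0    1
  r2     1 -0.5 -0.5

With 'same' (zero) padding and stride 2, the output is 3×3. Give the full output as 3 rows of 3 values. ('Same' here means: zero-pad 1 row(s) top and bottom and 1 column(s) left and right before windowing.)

5 10.05 3.9
3.25 3.35 -1.1
6.5 8.9 11.7

Output[0,0]: The receptive field on the zero-padded input at this output position is [0 0 0 / 0 3.4 4.8 / 0 -1.2 0.8]. Elementwise product with the kernel and sum: 0·-1 + 0·2 + 0·1 + 4.8·1 + 0·1 + -1.2·-0.5 + 0.8·-0.5.
Output[0,1]: The receptive field on the zero-padded input at this output position is [0 0 0 / 4.8 4.5 3.7 / 0.8 -0.6 -0.9]. Elementwise product with the kernel and sum: 0·-1 + 0·2 + 4.8·1 + 3.7·1 + 0.8·1 + -0.6·-0.5 + -0.9·-0.5.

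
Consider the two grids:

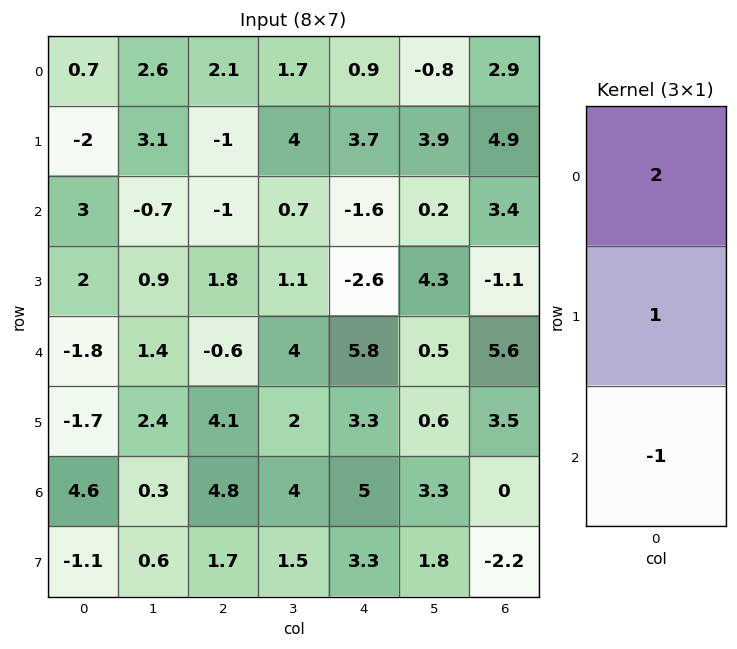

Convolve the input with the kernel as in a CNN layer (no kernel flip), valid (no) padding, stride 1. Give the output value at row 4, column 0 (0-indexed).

The receptive field on the input at this output position is [-1.8 / -1.7 / 4.6]. Elementwise product with the kernel and sum: -1.8·2 + -1.7·1 + 4.6·-1.

-9.9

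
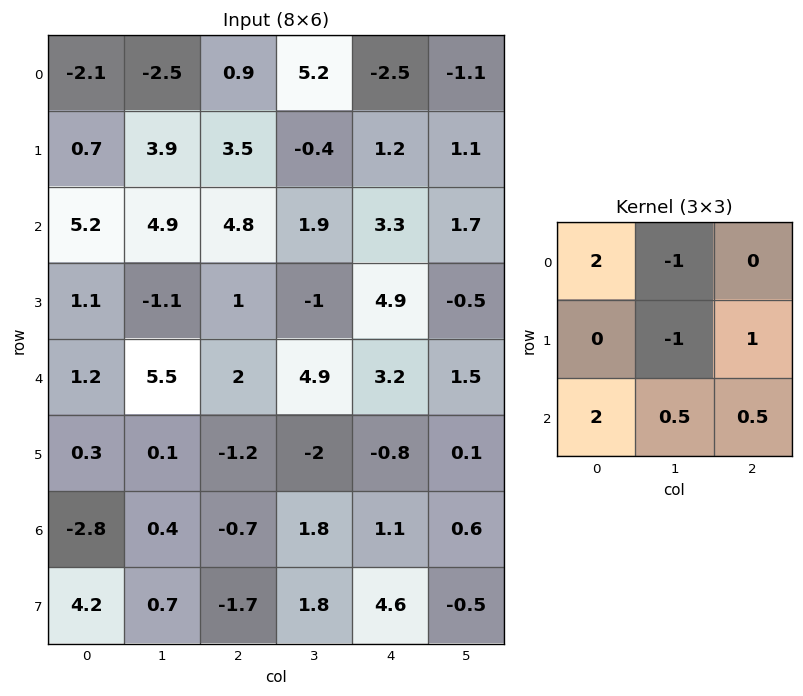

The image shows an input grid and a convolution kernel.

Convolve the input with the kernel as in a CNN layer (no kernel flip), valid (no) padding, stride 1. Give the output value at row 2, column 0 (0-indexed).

13.75

The receptive field on the input at this output position is [5.2 4.9 4.8 / 1.1 -1.1 1 / 1.2 5.5 2]. Elementwise product with the kernel and sum: 5.2·2 + 4.9·-1 + -1.1·-1 + 1·1 + 1.2·2 + 5.5·0.5 + 2·0.5.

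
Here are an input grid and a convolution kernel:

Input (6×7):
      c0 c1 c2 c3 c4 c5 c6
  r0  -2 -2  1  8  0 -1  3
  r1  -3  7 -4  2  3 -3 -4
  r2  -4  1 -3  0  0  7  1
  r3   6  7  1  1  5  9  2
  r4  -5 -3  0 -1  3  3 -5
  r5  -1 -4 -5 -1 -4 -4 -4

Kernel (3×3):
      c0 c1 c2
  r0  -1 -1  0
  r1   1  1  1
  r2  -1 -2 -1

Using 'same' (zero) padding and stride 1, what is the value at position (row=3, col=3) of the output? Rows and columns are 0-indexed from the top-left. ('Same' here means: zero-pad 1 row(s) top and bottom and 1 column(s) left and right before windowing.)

The receptive field on the zero-padded input at this output position is [-3 0 0 / 1 1 5 / 0 -1 3]. Elementwise product with the kernel and sum: -3·-1 + 0·-1 + 1·1 + 1·1 + 5·1 + 0·-1 + -1·-2 + 3·-1.

9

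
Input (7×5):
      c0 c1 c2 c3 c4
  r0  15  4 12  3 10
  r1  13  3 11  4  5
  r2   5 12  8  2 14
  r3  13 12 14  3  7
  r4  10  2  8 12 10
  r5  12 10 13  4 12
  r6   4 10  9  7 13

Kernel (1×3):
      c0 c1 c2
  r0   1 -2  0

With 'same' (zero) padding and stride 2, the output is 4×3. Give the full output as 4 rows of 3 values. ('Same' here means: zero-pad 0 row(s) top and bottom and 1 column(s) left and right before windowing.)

-30 -20 -17
-10 -4 -26
-20 -14 -8
-8 -8 -19

Output[0,0]: The receptive field on the zero-padded input at this output position is [0 15 4]. Elementwise product with the kernel and sum: 0·1 + 15·-2.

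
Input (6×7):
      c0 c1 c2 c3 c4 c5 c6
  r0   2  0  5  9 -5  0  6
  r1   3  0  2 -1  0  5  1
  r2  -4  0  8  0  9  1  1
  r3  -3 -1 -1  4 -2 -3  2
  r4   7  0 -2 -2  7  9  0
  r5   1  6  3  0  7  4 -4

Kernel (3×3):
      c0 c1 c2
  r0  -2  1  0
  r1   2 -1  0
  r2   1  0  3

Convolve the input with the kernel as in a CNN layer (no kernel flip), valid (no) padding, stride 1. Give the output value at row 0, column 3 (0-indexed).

The receptive field on the input at this output position is [9 -5 0 / -1 0 5 / 0 9 1]. Elementwise product with the kernel and sum: 9·-2 + -5·1 + -1·2 + 0·-1 + 0·1 + 1·3.

-22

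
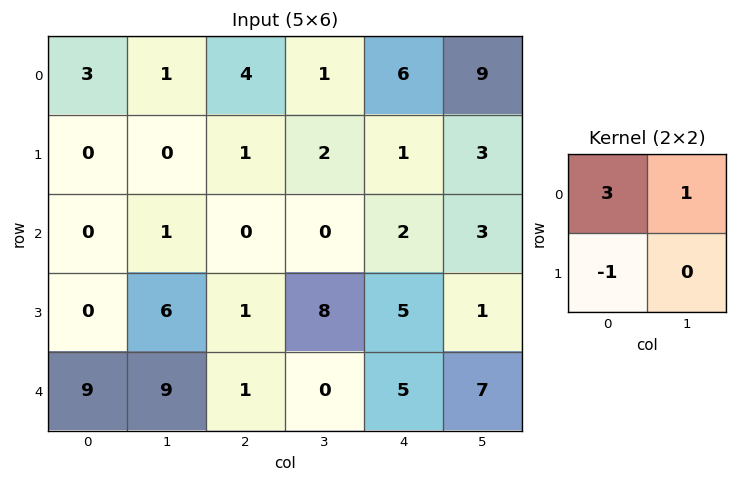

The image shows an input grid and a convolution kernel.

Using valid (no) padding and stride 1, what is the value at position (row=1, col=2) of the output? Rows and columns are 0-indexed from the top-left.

The receptive field on the input at this output position is [1 2 / 0 0]. Elementwise product with the kernel and sum: 1·3 + 2·1 + 0·-1.

5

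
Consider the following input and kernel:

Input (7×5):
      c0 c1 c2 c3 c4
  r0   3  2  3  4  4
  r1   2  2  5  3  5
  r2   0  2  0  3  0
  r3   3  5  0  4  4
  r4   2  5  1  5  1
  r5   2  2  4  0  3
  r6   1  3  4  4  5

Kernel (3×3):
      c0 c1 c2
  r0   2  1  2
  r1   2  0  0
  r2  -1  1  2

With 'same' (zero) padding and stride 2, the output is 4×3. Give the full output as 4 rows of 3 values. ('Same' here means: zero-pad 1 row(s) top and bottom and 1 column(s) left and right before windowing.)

6 13 10
19 22 17
19 30 25
6 14 11

Output[0,0]: The receptive field on the zero-padded input at this output position is [0 0 0 / 0 3 2 / 0 2 2]. Elementwise product with the kernel and sum: 0·2 + 0·1 + 0·2 + 0·2 + 0·-1 + 2·1 + 2·2.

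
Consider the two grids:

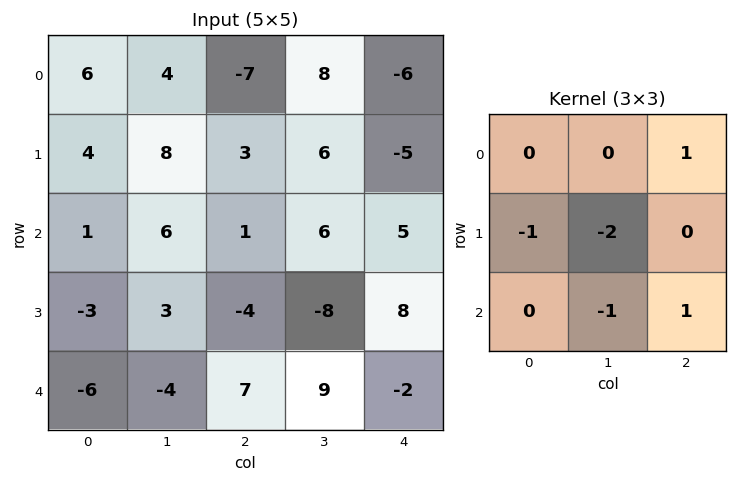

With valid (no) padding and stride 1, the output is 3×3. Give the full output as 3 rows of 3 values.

-32 -1 -22
-17 -6 -2
9 13 14

Output[0,0]: The receptive field on the input at this output position is [6 4 -7 / 4 8 3 / 1 6 1]. Elementwise product with the kernel and sum: -7·1 + 4·-1 + 8·-2 + 6·-1 + 1·1.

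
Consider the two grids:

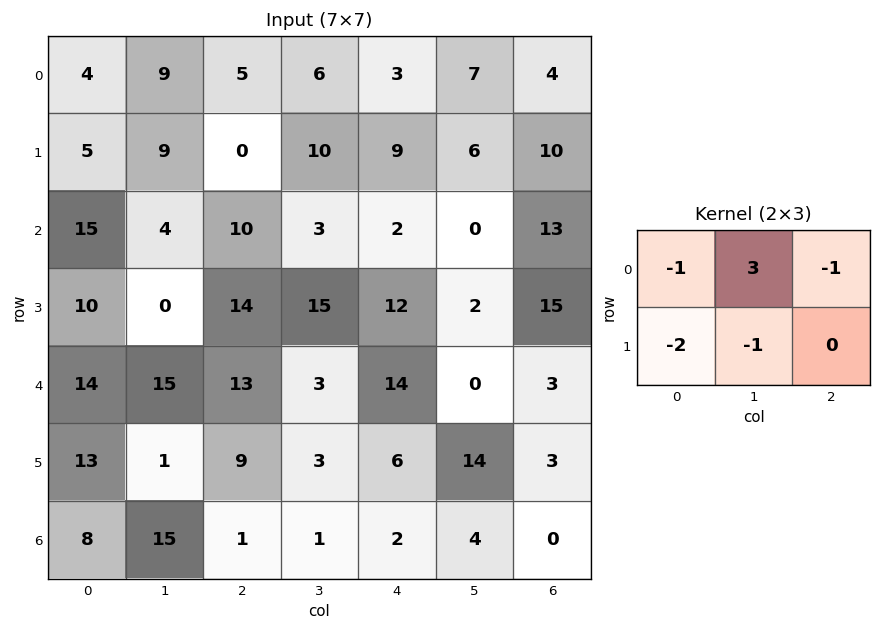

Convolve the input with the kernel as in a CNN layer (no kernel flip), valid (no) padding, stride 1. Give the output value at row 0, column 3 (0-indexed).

-33

The receptive field on the input at this output position is [6 3 7 / 10 9 6]. Elementwise product with the kernel and sum: 6·-1 + 3·3 + 7·-1 + 10·-2 + 9·-1.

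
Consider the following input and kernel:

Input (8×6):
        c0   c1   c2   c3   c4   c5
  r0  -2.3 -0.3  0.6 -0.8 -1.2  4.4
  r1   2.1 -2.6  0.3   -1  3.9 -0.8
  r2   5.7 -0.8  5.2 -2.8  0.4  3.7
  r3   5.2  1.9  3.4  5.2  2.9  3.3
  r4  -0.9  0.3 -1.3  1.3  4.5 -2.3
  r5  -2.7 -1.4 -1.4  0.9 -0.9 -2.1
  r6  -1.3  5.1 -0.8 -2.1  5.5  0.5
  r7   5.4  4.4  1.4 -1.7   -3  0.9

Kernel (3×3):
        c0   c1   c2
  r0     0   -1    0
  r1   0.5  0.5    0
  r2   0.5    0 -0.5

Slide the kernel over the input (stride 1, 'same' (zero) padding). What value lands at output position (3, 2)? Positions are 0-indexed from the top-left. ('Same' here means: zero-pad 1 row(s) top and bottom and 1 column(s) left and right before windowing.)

-3.05

The receptive field on the zero-padded input at this output position is [-0.8 5.2 -2.8 / 1.9 3.4 5.2 / 0.3 -1.3 1.3]. Elementwise product with the kernel and sum: 5.2·-1 + 1.9·0.5 + 3.4·0.5 + 0.3·0.5 + 1.3·-0.5.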